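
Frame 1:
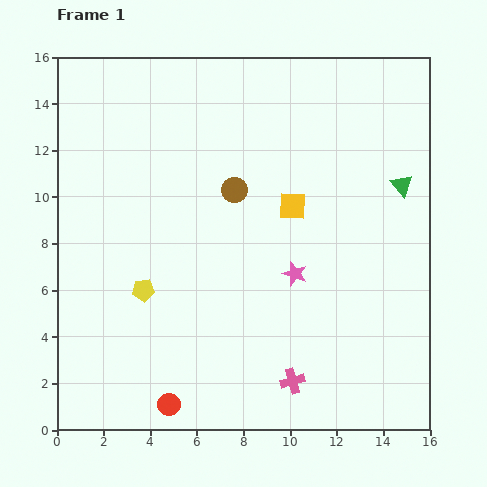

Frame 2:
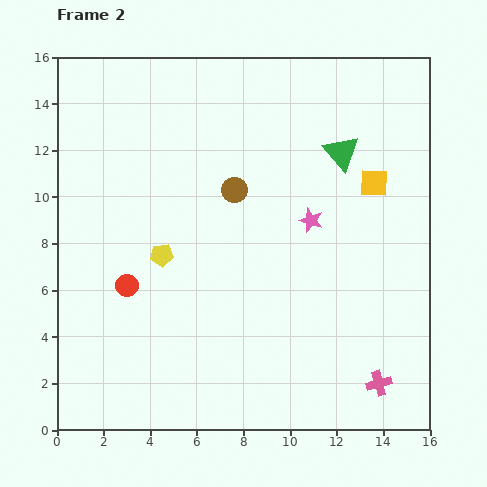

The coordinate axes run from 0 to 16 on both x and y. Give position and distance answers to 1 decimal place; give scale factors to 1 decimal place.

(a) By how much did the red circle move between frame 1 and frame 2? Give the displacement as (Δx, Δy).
(-1.8, 5.1)

The red circle was at (4.8, 1.1) in frame 1 and (3.0, 6.2) in frame 2.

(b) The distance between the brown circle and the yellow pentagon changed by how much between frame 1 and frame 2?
-1.6

Distance in frame 1: 5.8. Distance in frame 2: 4.2.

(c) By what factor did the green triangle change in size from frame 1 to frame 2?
1.6×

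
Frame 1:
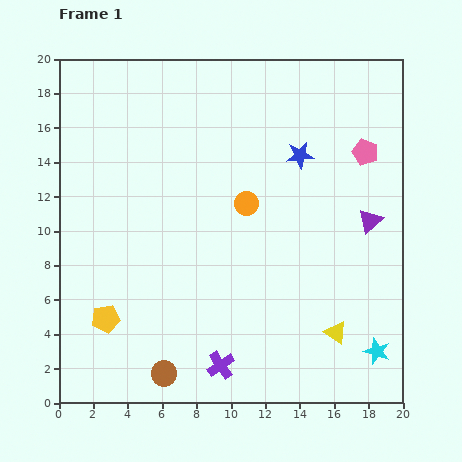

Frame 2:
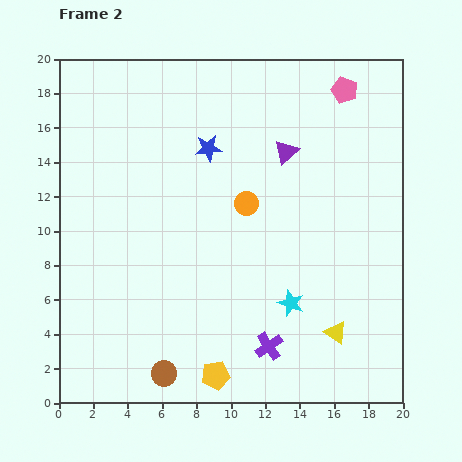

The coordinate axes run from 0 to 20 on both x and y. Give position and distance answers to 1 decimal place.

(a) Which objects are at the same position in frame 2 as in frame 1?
the yellow triangle, the orange circle, the brown circle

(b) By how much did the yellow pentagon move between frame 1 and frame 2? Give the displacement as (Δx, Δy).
(6.4, -3.3)

The yellow pentagon was at (2.7, 4.9) in frame 1 and (9.1, 1.6) in frame 2.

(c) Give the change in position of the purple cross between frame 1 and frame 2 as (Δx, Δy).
(2.8, 1.1)

The purple cross was at (9.4, 2.2) in frame 1 and (12.2, 3.3) in frame 2.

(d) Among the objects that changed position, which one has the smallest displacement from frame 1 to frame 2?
the purple cross

(moved 3.0)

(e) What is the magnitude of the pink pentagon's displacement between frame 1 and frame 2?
3.8

The pink pentagon moved from (17.8, 14.6) to (16.6, 18.2), a distance of √(1.2² + 3.6²) ≈ 3.8.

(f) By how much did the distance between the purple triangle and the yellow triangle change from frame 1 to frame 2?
+4.1

Distance in frame 1: 6.8. Distance in frame 2: 10.9.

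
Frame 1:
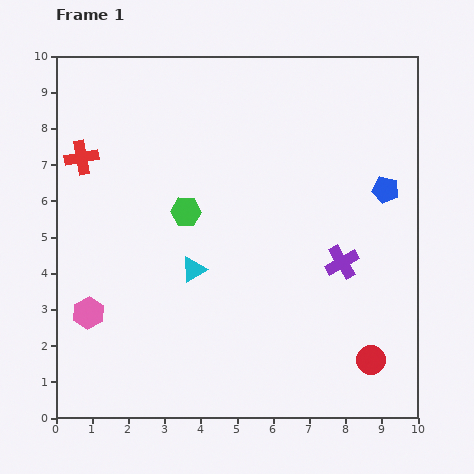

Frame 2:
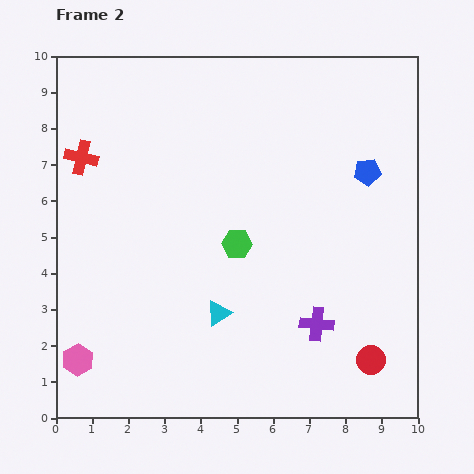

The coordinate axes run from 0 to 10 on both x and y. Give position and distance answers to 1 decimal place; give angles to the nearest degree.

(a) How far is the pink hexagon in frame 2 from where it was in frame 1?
1.3

The pink hexagon moved from (0.9, 2.9) to (0.6, 1.6), a distance of √(0.3² + 1.3²) ≈ 1.3.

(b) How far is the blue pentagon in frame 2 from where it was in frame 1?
0.7

The blue pentagon moved from (9.1, 6.3) to (8.6, 6.8), a distance of √(0.5² + 0.5²) ≈ 0.7.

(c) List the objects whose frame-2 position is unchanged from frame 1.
the red cross, the red circle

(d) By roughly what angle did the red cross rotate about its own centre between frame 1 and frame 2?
23° clockwise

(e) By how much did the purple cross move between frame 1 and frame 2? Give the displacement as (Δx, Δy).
(-0.7, -1.7)

The purple cross was at (7.9, 4.3) in frame 1 and (7.2, 2.6) in frame 2.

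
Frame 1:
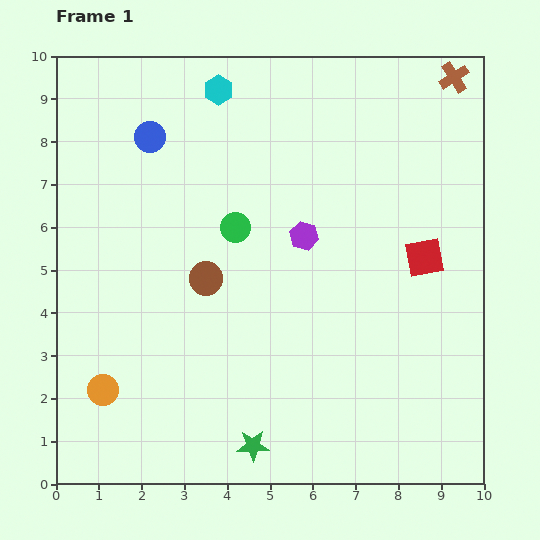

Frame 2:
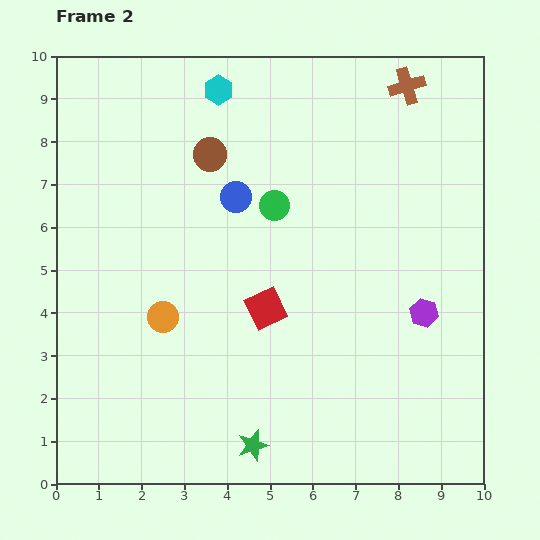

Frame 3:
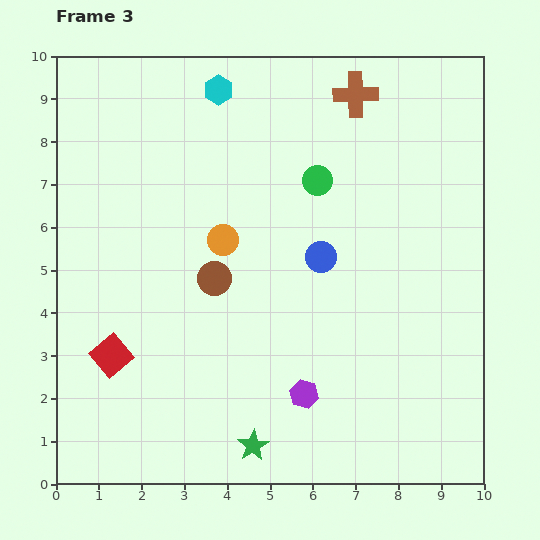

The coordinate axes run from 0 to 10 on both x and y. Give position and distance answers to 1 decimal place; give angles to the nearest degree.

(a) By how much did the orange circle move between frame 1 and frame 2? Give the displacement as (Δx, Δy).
(1.4, 1.7)

The orange circle was at (1.1, 2.2) in frame 1 and (2.5, 3.9) in frame 2.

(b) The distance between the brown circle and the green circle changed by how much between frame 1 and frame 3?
+1.9

Distance in frame 1: 1.4. Distance in frame 3: 3.3.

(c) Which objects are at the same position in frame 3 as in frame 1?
the green star, the cyan hexagon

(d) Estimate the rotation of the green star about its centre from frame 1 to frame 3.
30° counter-clockwise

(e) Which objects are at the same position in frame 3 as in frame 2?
the green star, the cyan hexagon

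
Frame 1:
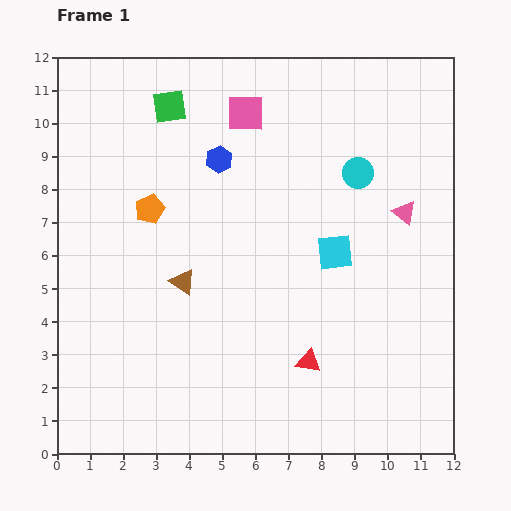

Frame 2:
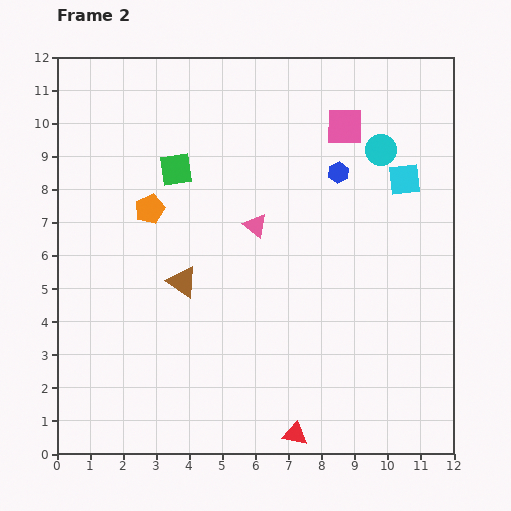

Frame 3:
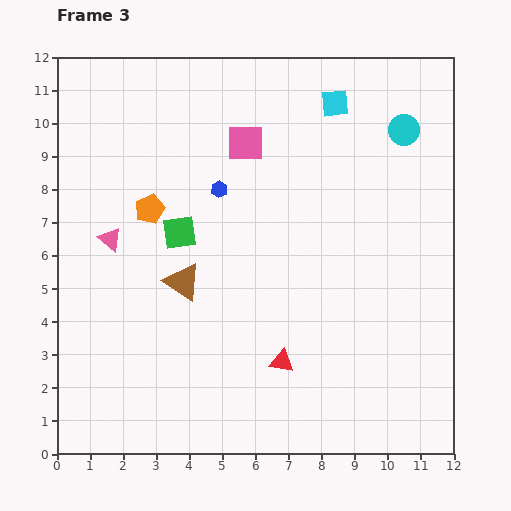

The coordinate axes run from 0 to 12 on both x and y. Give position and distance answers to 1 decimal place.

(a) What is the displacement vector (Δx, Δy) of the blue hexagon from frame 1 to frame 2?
(3.6, -0.4)

The blue hexagon was at (4.9, 8.9) in frame 1 and (8.5, 8.5) in frame 2.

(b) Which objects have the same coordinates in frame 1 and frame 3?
the brown triangle, the orange pentagon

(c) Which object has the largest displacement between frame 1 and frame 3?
the pink triangle

(moved 8.9; next 4.5)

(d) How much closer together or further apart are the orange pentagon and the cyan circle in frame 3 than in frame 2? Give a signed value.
+0.9

Distance in frame 2: 7.2. Distance in frame 3: 8.1.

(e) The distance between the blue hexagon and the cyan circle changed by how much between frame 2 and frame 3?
+4.4

Distance in frame 2: 1.5. Distance in frame 3: 5.9.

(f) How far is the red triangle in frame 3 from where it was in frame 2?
2.2

The red triangle moved from (7.2, 0.6) to (6.8, 2.8), a distance of √(0.4² + 2.2²) ≈ 2.2.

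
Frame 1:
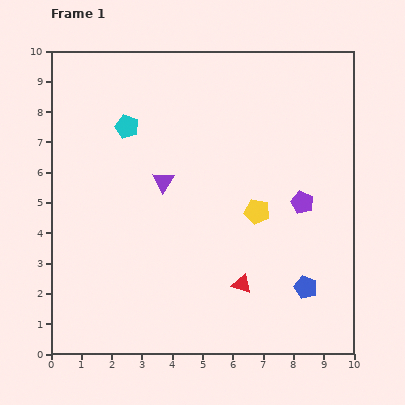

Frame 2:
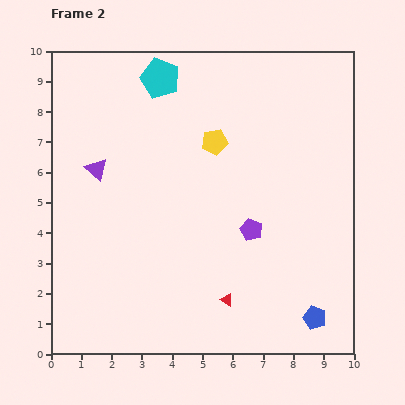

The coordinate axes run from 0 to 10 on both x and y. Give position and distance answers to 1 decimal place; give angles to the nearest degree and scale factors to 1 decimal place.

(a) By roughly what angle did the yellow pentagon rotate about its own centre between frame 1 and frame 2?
21° counter-clockwise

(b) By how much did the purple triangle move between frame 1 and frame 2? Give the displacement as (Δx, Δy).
(-2.2, 0.4)

The purple triangle was at (3.7, 5.7) in frame 1 and (1.5, 6.1) in frame 2.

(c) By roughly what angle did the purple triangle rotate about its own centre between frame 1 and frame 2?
21° counter-clockwise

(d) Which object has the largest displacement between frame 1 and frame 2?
the yellow pentagon

(moved 2.7; next 2.2)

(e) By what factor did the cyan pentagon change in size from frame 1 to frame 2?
1.7×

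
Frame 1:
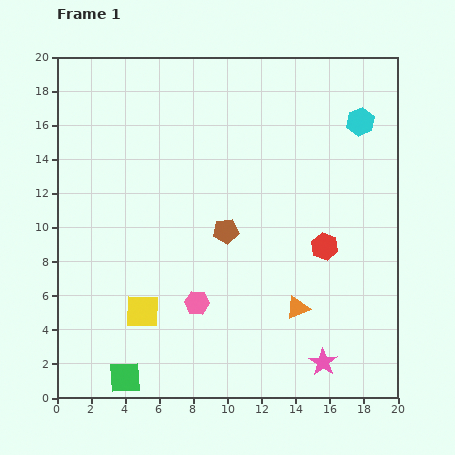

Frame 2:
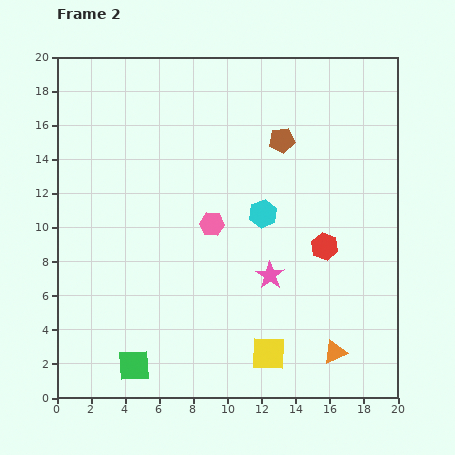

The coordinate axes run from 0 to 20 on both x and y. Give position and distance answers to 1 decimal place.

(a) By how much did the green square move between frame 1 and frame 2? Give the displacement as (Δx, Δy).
(0.5, 0.7)

The green square was at (4.0, 1.2) in frame 1 and (4.5, 1.9) in frame 2.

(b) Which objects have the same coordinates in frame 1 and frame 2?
the red hexagon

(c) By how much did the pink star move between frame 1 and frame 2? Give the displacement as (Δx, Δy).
(-3.1, 5.1)

The pink star was at (15.6, 2.1) in frame 1 and (12.5, 7.2) in frame 2.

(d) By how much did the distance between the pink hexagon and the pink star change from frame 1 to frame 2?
-3.7

Distance in frame 1: 8.2. Distance in frame 2: 4.5.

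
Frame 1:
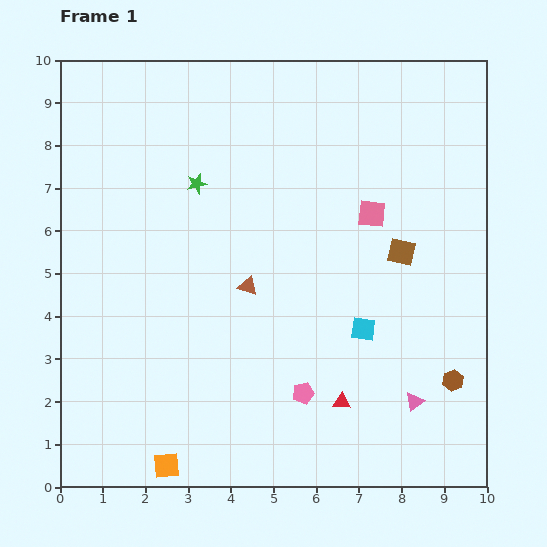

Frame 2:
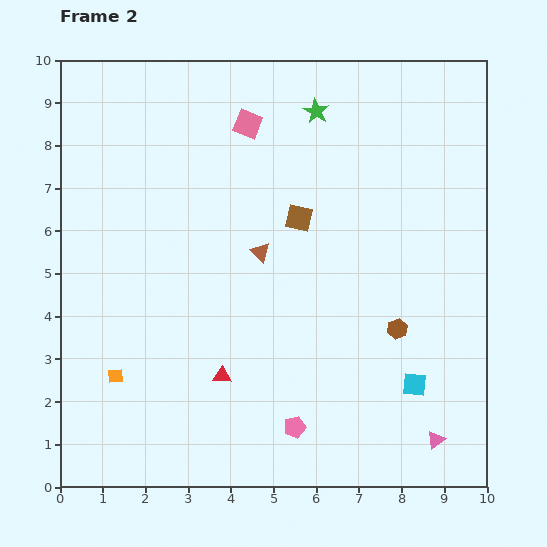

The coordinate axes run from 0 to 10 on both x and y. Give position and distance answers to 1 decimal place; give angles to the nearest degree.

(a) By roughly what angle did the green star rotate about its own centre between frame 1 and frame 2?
27° counter-clockwise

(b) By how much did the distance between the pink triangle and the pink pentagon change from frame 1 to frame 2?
+0.7

Distance in frame 1: 2.6. Distance in frame 2: 3.3.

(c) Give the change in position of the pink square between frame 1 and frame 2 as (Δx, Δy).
(-2.9, 2.1)

The pink square was at (7.3, 6.4) in frame 1 and (4.4, 8.5) in frame 2.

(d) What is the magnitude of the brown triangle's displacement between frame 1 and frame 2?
0.9

The brown triangle moved from (4.4, 4.7) to (4.7, 5.5), a distance of √(0.3² + 0.8²) ≈ 0.9.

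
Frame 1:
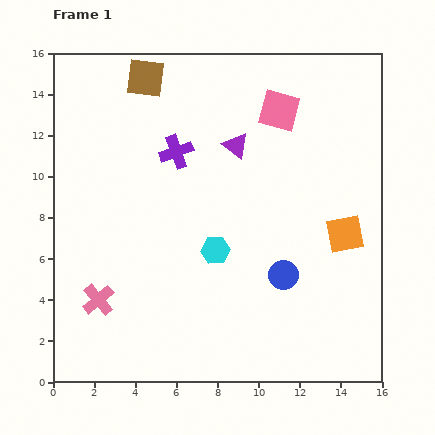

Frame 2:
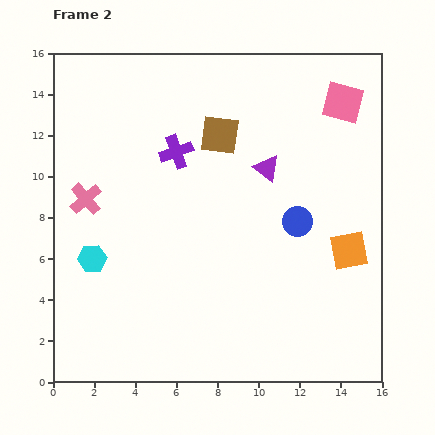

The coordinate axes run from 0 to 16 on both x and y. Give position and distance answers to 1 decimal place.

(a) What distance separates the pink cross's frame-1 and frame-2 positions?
4.9

The pink cross moved from (2.2, 4.0) to (1.6, 8.9), a distance of √(0.6² + 4.9²) ≈ 4.9.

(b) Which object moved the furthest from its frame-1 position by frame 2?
the cyan hexagon

(moved 6.0; next 4.9)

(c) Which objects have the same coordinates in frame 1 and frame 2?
the purple cross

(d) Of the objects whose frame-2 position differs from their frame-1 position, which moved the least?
the orange square

(moved 0.8)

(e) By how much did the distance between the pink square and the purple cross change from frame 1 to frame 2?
+3.0

Distance in frame 1: 5.4. Distance in frame 2: 8.4.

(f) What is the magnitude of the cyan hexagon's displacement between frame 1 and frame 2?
6.0

The cyan hexagon moved from (7.9, 6.4) to (1.9, 6.0), a distance of √(6.0² + 0.4²) ≈ 6.0.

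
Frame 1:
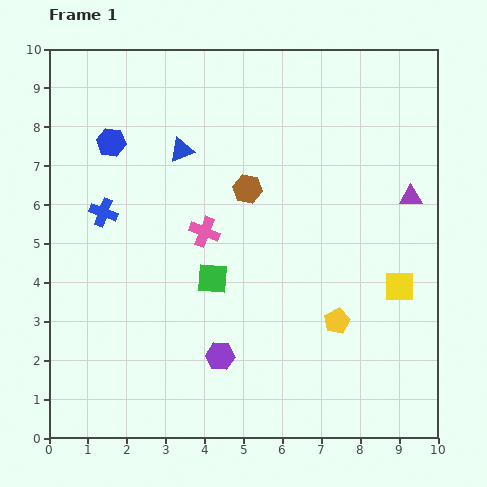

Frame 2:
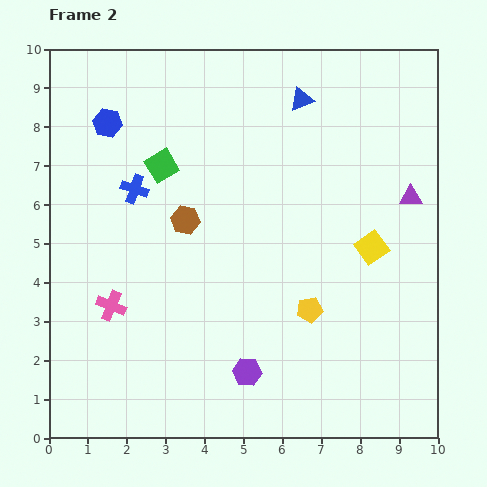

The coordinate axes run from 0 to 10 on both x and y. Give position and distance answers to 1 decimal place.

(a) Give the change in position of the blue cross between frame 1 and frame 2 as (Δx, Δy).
(0.8, 0.6)

The blue cross was at (1.4, 5.8) in frame 1 and (2.2, 6.4) in frame 2.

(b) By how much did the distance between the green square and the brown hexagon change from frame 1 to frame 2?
-1.0

Distance in frame 1: 2.5. Distance in frame 2: 1.5.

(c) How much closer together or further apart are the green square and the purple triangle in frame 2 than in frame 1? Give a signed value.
+0.9

Distance in frame 1: 5.5. Distance in frame 2: 6.4.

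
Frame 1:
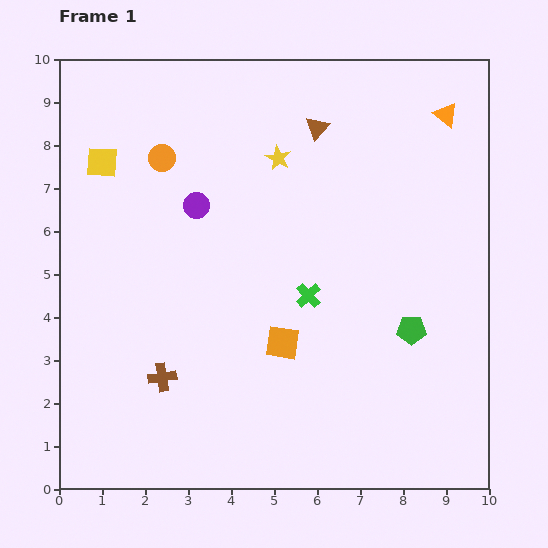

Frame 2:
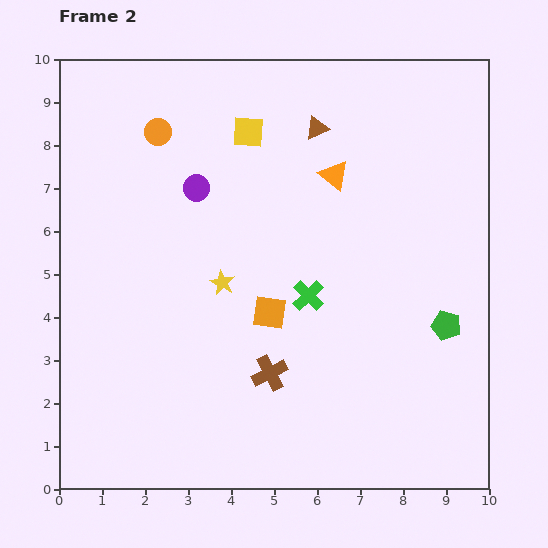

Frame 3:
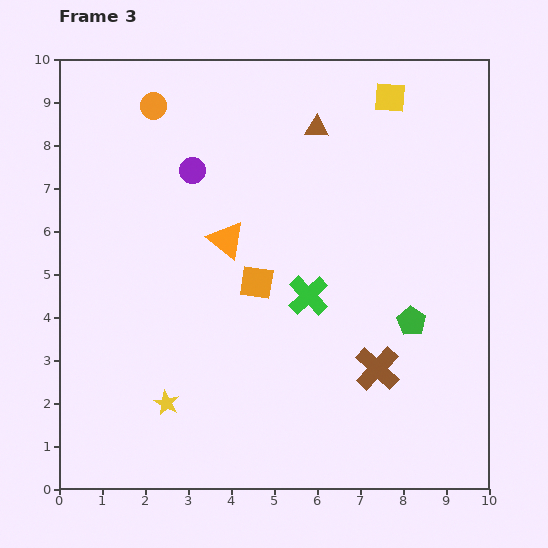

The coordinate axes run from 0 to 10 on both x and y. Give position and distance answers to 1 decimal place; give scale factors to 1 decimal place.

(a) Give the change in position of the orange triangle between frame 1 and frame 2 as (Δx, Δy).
(-2.6, -1.4)

The orange triangle was at (9.0, 8.7) in frame 1 and (6.4, 7.3) in frame 2.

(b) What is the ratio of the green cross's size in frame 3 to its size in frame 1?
1.6×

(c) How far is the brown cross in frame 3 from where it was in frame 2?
2.5

The brown cross moved from (4.9, 2.7) to (7.4, 2.8), a distance of √(2.5² + 0.1²) ≈ 2.5.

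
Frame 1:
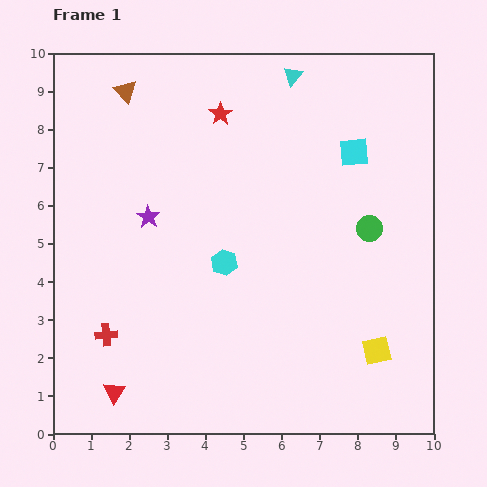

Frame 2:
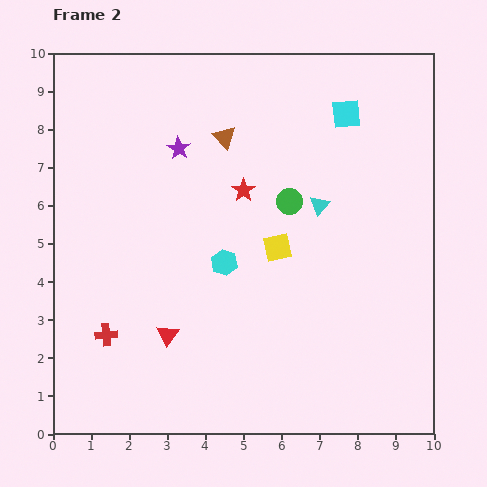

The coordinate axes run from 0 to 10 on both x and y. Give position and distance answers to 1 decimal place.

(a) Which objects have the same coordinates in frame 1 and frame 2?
the cyan hexagon, the red cross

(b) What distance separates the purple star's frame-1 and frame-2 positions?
2.0

The purple star moved from (2.5, 5.7) to (3.3, 7.5), a distance of √(0.8² + 1.8²) ≈ 2.0.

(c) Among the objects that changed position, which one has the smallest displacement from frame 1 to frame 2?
the cyan square

(moved 1.0)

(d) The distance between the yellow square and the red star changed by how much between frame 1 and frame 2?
-5.7

Distance in frame 1: 7.4. Distance in frame 2: 1.7.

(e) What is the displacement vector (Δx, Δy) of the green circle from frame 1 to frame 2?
(-2.1, 0.7)

The green circle was at (8.3, 5.4) in frame 1 and (6.2, 6.1) in frame 2.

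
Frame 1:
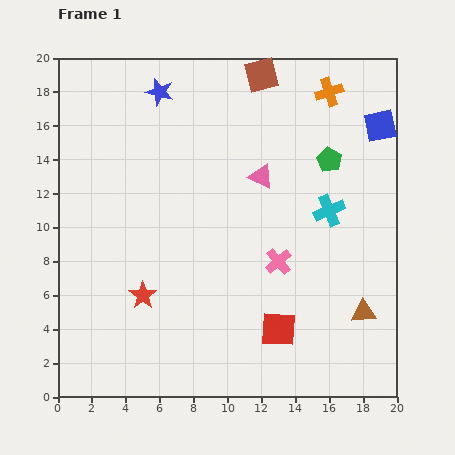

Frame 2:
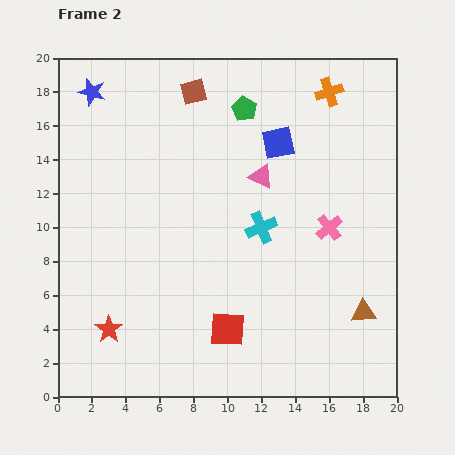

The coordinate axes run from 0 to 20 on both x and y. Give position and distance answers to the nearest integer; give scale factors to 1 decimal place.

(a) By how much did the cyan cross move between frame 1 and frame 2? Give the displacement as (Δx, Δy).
(-4, -1)

The cyan cross was at (16, 11) in frame 1 and (12, 10) in frame 2.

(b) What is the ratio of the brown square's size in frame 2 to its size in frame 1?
0.7×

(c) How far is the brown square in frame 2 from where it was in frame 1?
4

The brown square moved from (12, 19) to (8, 18), a distance of √(4² + 1²) ≈ 4.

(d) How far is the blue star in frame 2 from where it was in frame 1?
4

The blue star moved from (6, 18) to (2, 18), a distance of √(4² + 0²) ≈ 4.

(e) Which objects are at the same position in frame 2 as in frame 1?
the pink triangle, the orange cross, the brown triangle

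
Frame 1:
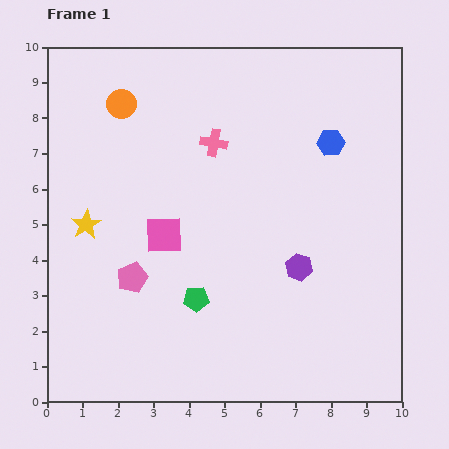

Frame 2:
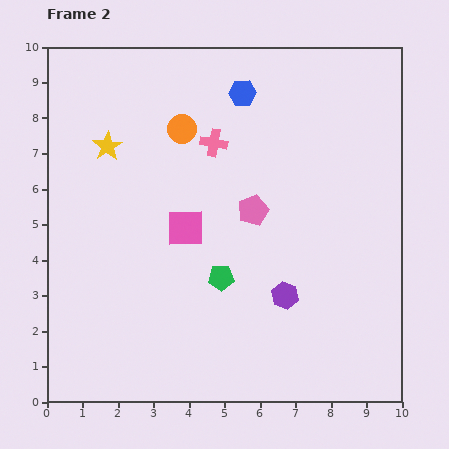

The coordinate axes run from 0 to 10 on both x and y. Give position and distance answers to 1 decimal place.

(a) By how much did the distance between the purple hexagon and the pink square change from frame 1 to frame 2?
-0.5

Distance in frame 1: 3.9. Distance in frame 2: 3.4.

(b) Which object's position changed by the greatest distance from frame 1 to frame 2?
the pink pentagon

(moved 3.9; next 2.9)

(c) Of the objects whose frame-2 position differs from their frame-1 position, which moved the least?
the pink square

(moved 0.6)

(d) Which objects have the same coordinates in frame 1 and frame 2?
the pink cross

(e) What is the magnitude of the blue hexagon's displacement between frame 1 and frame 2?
2.9

The blue hexagon moved from (8.0, 7.3) to (5.5, 8.7), a distance of √(2.5² + 1.4²) ≈ 2.9.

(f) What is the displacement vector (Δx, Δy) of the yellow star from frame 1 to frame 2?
(0.6, 2.2)

The yellow star was at (1.1, 5.0) in frame 1 and (1.7, 7.2) in frame 2.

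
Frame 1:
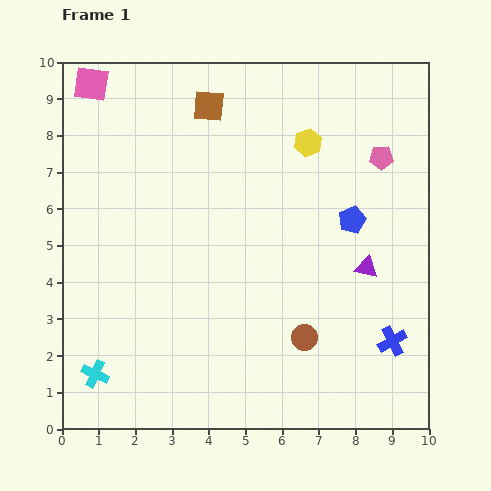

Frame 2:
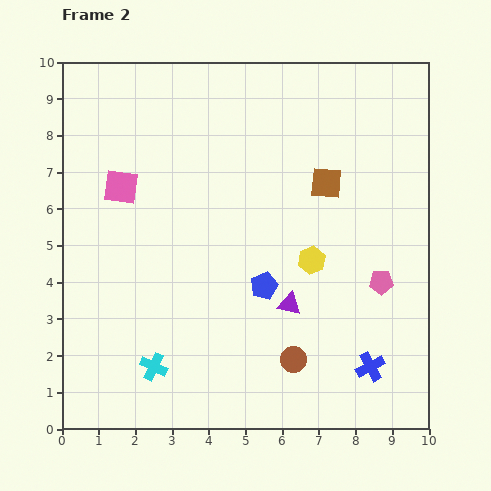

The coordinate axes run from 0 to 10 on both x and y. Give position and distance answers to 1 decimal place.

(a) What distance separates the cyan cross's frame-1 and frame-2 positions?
1.6

The cyan cross moved from (0.9, 1.5) to (2.5, 1.7), a distance of √(1.6² + 0.2²) ≈ 1.6.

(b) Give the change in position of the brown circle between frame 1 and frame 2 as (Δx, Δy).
(-0.3, -0.6)

The brown circle was at (6.6, 2.5) in frame 1 and (6.3, 1.9) in frame 2.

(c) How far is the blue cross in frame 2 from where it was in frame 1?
0.9

The blue cross moved from (9.0, 2.4) to (8.4, 1.7), a distance of √(0.6² + 0.7²) ≈ 0.9.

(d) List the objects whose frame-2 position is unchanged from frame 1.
none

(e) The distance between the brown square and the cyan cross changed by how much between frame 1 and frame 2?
-1.0

Distance in frame 1: 7.9. Distance in frame 2: 6.9.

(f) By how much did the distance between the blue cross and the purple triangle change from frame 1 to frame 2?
+0.7

Distance in frame 1: 2.1. Distance in frame 2: 2.8.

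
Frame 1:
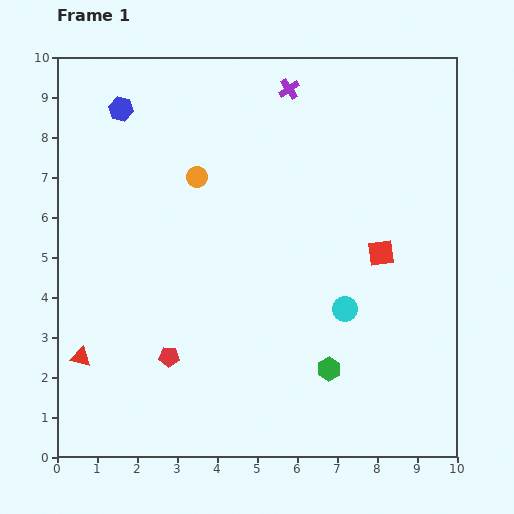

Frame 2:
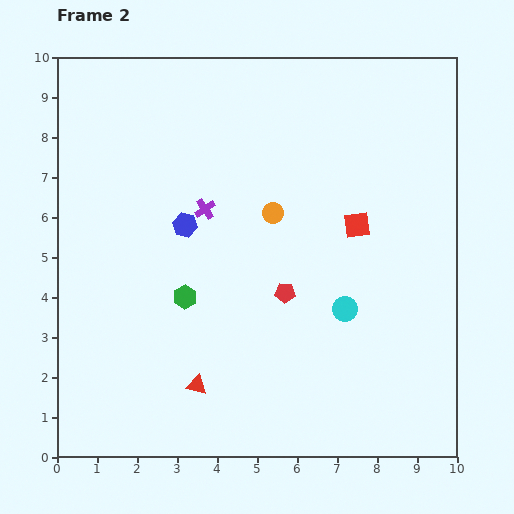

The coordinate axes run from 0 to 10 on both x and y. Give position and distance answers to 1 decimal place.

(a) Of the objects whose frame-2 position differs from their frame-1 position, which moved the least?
the red square

(moved 0.9)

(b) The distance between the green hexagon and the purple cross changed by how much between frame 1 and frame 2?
-4.8

Distance in frame 1: 7.1. Distance in frame 2: 2.3.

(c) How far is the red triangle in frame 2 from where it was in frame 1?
3.0

The red triangle moved from (0.6, 2.5) to (3.5, 1.8), a distance of √(2.9² + 0.7²) ≈ 3.0.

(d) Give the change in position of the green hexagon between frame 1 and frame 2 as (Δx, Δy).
(-3.6, 1.8)

The green hexagon was at (6.8, 2.2) in frame 1 and (3.2, 4.0) in frame 2.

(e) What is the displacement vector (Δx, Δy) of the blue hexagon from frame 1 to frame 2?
(1.6, -2.9)

The blue hexagon was at (1.6, 8.7) in frame 1 and (3.2, 5.8) in frame 2.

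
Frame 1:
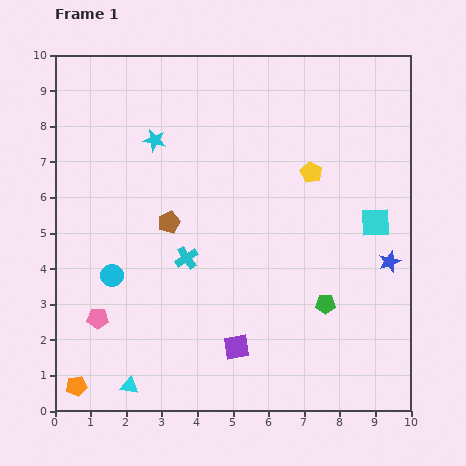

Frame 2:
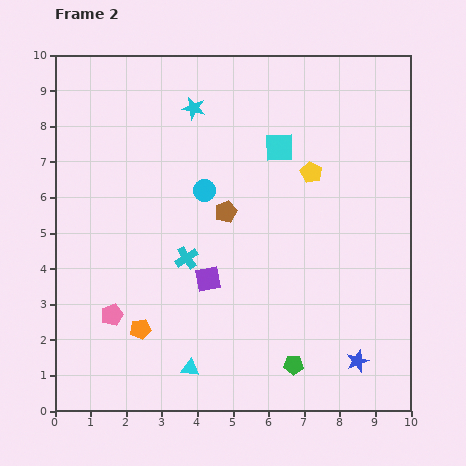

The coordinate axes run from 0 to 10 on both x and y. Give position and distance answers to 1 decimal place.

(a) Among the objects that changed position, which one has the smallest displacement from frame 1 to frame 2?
the pink pentagon

(moved 0.4)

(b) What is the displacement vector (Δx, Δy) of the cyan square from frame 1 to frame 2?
(-2.7, 2.1)

The cyan square was at (9.0, 5.3) in frame 1 and (6.3, 7.4) in frame 2.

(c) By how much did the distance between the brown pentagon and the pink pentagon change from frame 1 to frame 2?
+0.9

Distance in frame 1: 3.4. Distance in frame 2: 4.3.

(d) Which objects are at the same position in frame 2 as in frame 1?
the cyan cross, the yellow pentagon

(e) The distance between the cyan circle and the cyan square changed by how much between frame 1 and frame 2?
-5.2

Distance in frame 1: 7.6. Distance in frame 2: 2.4.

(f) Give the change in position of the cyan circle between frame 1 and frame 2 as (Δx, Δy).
(2.6, 2.4)

The cyan circle was at (1.6, 3.8) in frame 1 and (4.2, 6.2) in frame 2.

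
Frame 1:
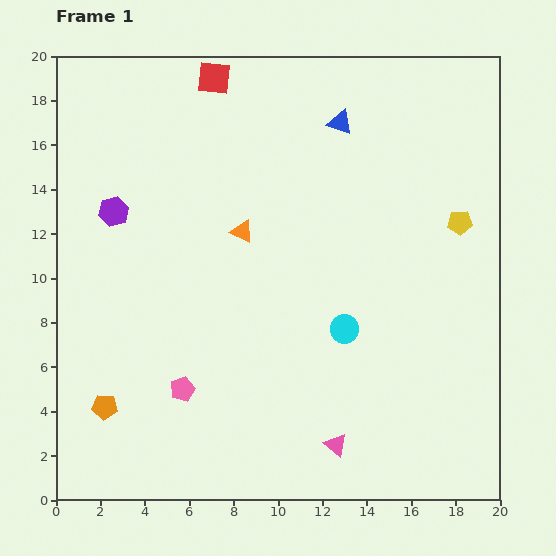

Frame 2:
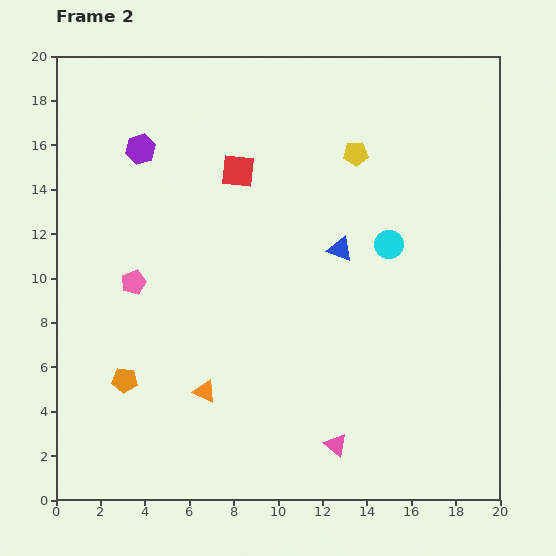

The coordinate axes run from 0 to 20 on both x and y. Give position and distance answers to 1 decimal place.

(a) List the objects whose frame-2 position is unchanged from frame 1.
the pink triangle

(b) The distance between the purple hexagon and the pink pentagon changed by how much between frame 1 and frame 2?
-2.6

Distance in frame 1: 8.6. Distance in frame 2: 6.0.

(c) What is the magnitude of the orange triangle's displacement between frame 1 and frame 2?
7.4

The orange triangle moved from (8.4, 12.1) to (6.7, 4.9), a distance of √(1.7² + 7.2²) ≈ 7.4.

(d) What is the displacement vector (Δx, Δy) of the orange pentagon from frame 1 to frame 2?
(0.9, 1.2)

The orange pentagon was at (2.2, 4.2) in frame 1 and (3.1, 5.4) in frame 2.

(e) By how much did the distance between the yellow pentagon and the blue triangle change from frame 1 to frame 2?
-2.6

Distance in frame 1: 7.0. Distance in frame 2: 4.4.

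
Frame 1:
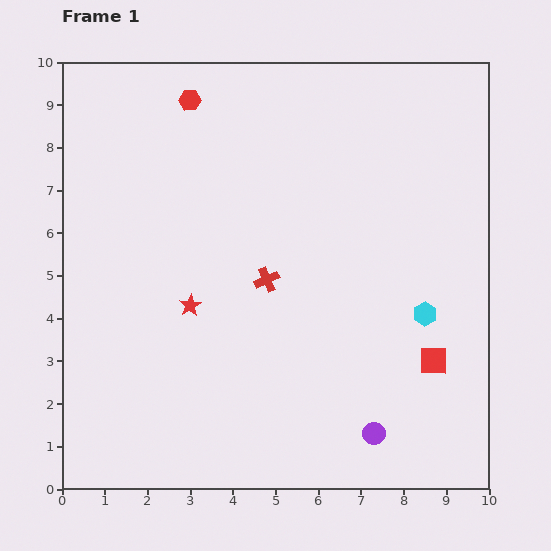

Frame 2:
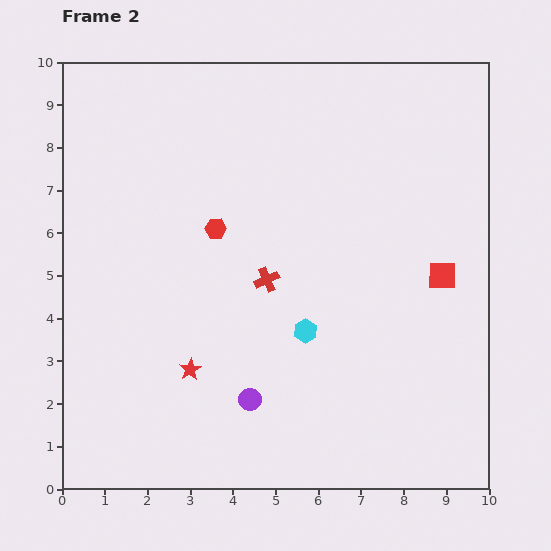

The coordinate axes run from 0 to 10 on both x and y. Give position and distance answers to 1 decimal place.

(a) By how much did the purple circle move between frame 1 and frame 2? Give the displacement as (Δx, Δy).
(-2.9, 0.8)

The purple circle was at (7.3, 1.3) in frame 1 and (4.4, 2.1) in frame 2.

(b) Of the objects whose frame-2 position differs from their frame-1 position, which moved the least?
the red star

(moved 1.5)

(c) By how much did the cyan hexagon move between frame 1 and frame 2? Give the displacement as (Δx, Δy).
(-2.8, -0.4)

The cyan hexagon was at (8.5, 4.1) in frame 1 and (5.7, 3.7) in frame 2.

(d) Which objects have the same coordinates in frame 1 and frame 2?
the red cross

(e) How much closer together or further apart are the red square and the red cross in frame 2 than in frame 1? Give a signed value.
-0.2

Distance in frame 1: 4.3. Distance in frame 2: 4.1.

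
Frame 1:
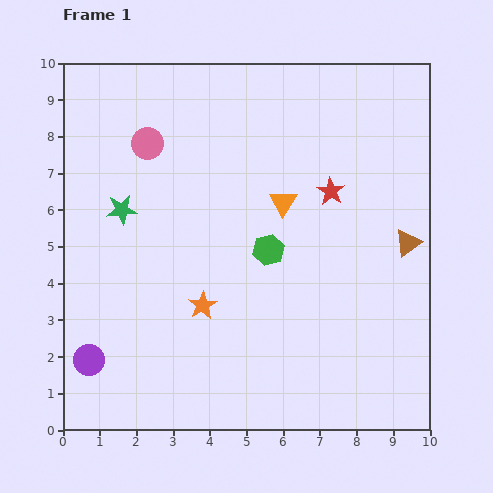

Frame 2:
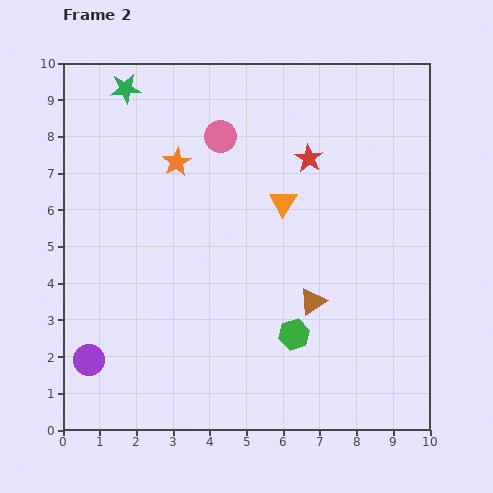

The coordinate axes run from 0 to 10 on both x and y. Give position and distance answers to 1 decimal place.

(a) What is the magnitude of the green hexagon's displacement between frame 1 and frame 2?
2.4

The green hexagon moved from (5.6, 4.9) to (6.3, 2.6), a distance of √(0.7² + 2.3²) ≈ 2.4.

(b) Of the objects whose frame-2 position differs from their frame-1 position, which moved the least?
the red star

(moved 1.1)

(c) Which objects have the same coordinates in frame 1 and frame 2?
the purple circle, the orange triangle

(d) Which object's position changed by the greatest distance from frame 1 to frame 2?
the orange star

(moved 4.0; next 3.3)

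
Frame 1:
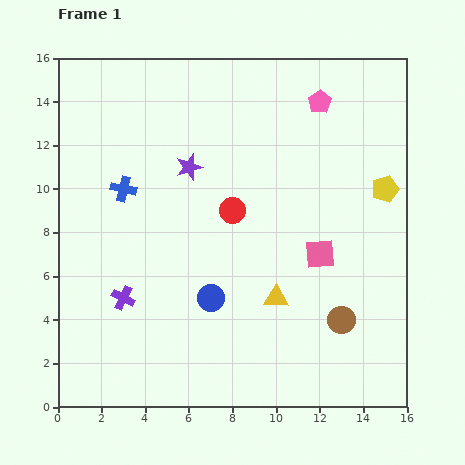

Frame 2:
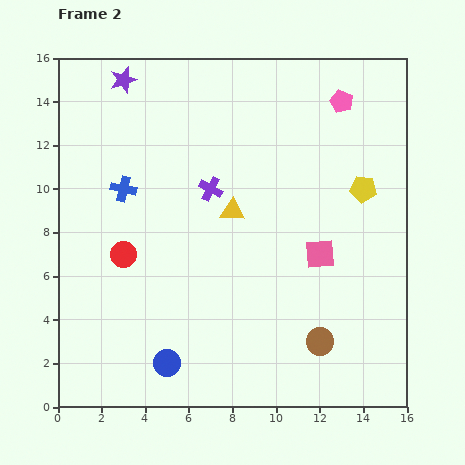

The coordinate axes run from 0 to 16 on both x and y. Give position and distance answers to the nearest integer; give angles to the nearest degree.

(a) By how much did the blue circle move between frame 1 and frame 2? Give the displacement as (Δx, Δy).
(-2, -3)

The blue circle was at (7, 5) in frame 1 and (5, 2) in frame 2.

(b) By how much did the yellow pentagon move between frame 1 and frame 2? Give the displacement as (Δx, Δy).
(-1, 0)

The yellow pentagon was at (15, 10) in frame 1 and (14, 10) in frame 2.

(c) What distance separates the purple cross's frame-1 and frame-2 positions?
6

The purple cross moved from (3, 5) to (7, 10), a distance of √(4² + 5²) ≈ 6.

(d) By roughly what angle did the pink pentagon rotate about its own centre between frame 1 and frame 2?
16° counter-clockwise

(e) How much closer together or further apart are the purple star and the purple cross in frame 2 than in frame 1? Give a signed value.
-1

Distance in frame 1: 7. Distance in frame 2: 6.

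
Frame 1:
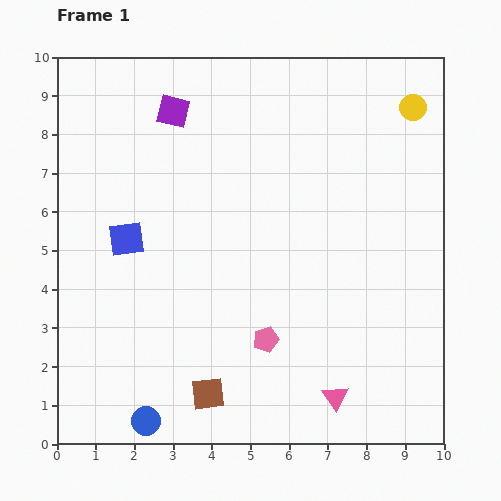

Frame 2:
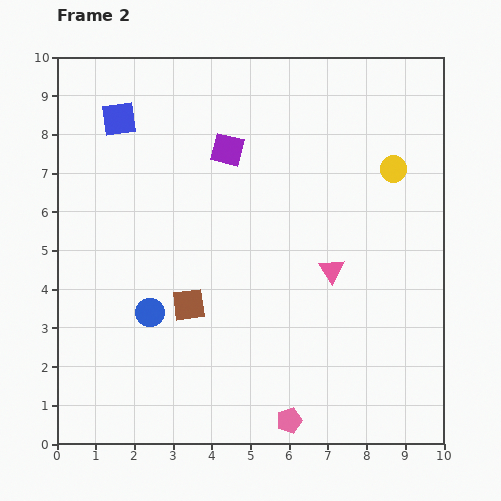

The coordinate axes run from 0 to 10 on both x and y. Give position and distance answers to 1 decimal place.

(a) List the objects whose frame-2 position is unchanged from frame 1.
none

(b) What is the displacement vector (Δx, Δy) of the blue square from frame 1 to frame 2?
(-0.2, 3.1)

The blue square was at (1.8, 5.3) in frame 1 and (1.6, 8.4) in frame 2.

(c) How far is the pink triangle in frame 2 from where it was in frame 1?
3.3

The pink triangle moved from (7.2, 1.2) to (7.1, 4.5), a distance of √(0.1² + 3.3²) ≈ 3.3.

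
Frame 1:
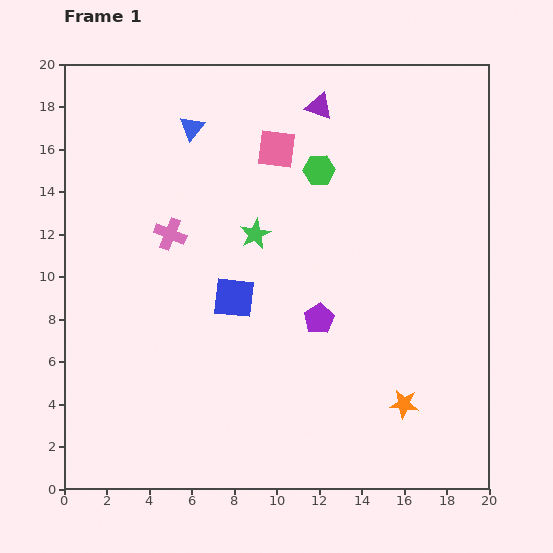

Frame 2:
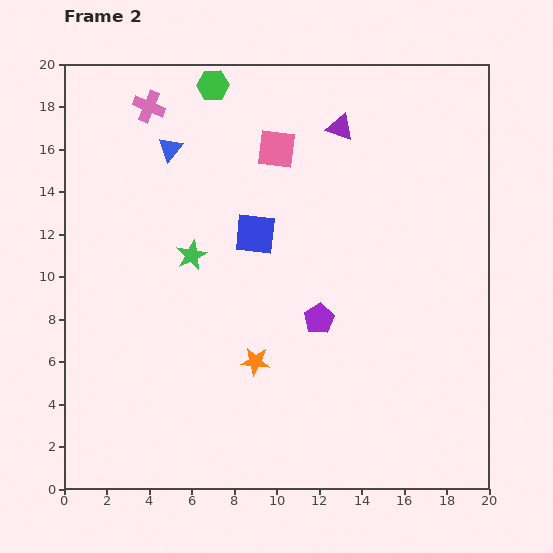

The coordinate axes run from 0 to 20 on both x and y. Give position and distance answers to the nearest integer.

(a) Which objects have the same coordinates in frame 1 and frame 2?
the purple pentagon, the pink square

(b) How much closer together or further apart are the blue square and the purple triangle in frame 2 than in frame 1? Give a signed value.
-4

Distance in frame 1: 10. Distance in frame 2: 6.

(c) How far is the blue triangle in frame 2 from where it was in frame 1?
1

The blue triangle moved from (6, 17) to (5, 16), a distance of √(1² + 1²) ≈ 1.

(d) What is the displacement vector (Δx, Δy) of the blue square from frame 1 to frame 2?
(1, 3)

The blue square was at (8, 9) in frame 1 and (9, 12) in frame 2.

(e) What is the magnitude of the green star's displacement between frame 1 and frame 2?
3

The green star moved from (9, 12) to (6, 11), a distance of √(3² + 1²) ≈ 3.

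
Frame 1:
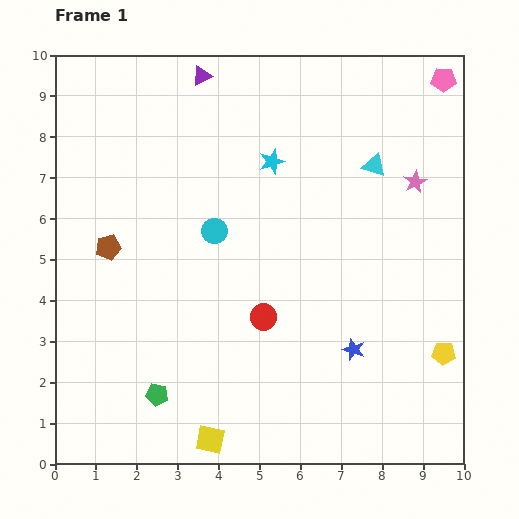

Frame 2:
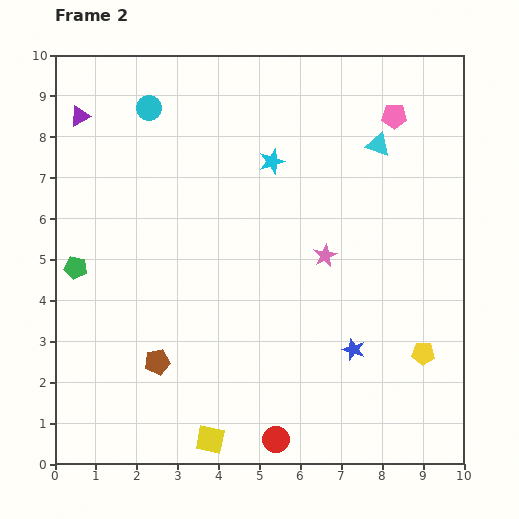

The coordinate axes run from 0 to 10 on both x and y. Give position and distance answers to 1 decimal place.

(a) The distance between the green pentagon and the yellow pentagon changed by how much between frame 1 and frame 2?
+1.7

Distance in frame 1: 7.1. Distance in frame 2: 8.8.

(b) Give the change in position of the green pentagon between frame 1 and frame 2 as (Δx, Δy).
(-2.0, 3.1)

The green pentagon was at (2.5, 1.7) in frame 1 and (0.5, 4.8) in frame 2.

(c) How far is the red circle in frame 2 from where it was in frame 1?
3.0

The red circle moved from (5.1, 3.6) to (5.4, 0.6), a distance of √(0.3² + 3.0²) ≈ 3.0.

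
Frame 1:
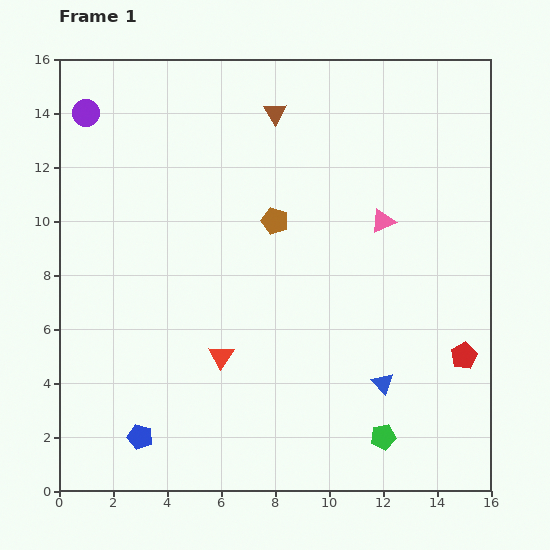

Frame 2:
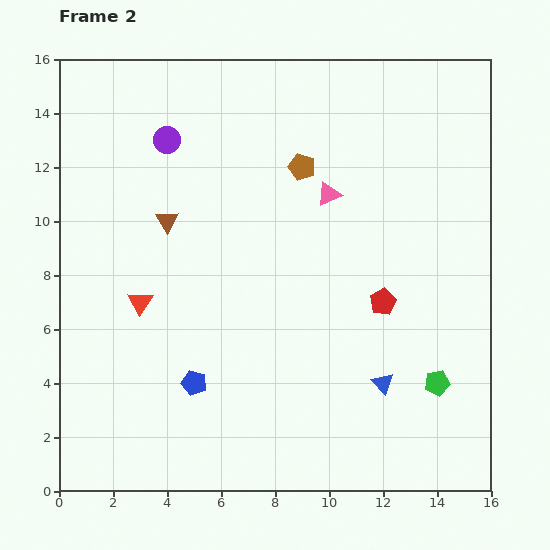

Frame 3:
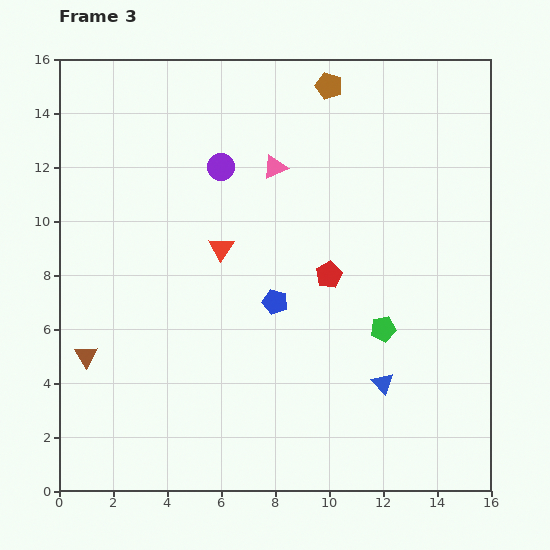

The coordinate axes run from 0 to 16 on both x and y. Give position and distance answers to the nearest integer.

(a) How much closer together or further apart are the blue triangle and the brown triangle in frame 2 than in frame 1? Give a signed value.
-1

Distance in frame 1: 11. Distance in frame 2: 10.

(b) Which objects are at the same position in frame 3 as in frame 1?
the blue triangle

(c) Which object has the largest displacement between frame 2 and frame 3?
the brown triangle

(moved 6; next 4)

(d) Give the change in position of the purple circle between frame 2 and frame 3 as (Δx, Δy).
(2, -1)

The purple circle was at (4, 13) in frame 2 and (6, 12) in frame 3.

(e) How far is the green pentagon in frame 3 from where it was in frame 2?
3

The green pentagon moved from (14, 4) to (12, 6), a distance of √(2² + 2²) ≈ 3.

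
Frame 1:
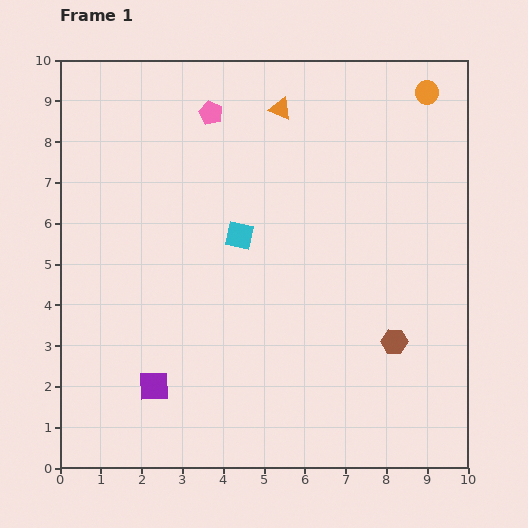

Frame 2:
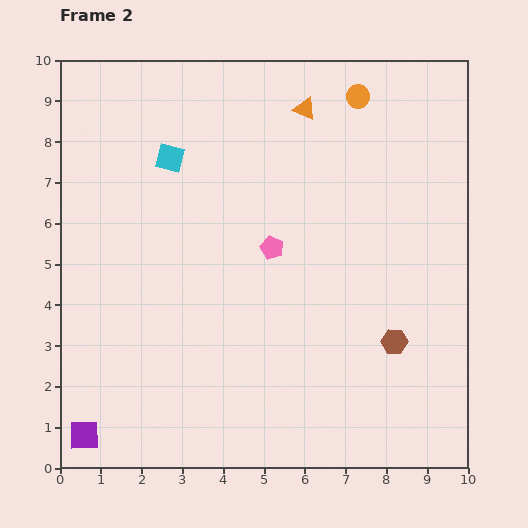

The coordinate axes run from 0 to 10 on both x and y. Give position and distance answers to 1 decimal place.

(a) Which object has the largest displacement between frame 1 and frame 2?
the pink pentagon

(moved 3.6; next 2.5)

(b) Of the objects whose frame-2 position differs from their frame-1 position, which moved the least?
the orange triangle

(moved 0.6)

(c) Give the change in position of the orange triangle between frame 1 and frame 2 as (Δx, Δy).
(0.6, 0.0)

The orange triangle was at (5.4, 8.8) in frame 1 and (6.0, 8.8) in frame 2.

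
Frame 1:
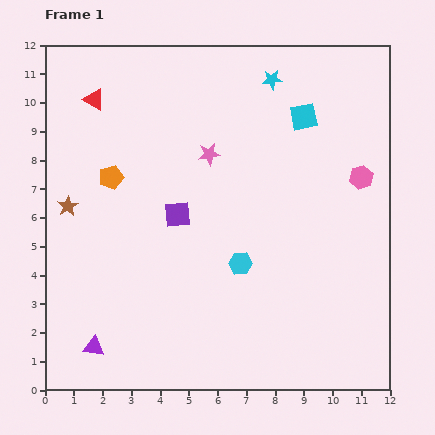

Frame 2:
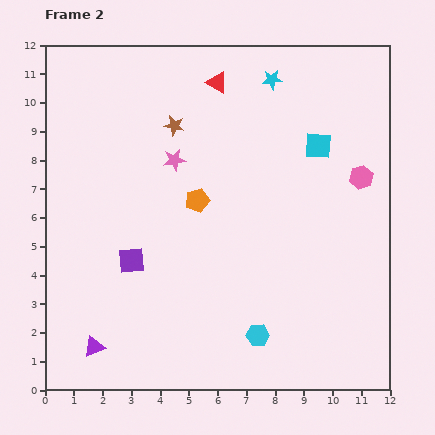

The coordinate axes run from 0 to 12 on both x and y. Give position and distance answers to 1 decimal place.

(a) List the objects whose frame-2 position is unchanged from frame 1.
the pink hexagon, the purple triangle, the cyan star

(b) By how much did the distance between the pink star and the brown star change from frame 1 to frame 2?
-4.0

Distance in frame 1: 5.2. Distance in frame 2: 1.2.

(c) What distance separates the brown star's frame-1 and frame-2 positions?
4.6

The brown star moved from (0.8, 6.4) to (4.5, 9.2), a distance of √(3.7² + 2.8²) ≈ 4.6.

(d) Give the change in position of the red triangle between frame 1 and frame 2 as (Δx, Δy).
(4.3, 0.6)

The red triangle was at (1.7, 10.1) in frame 1 and (6.0, 10.7) in frame 2.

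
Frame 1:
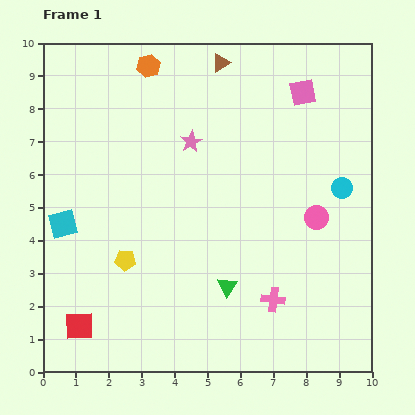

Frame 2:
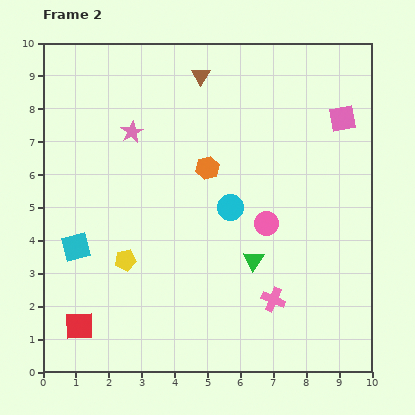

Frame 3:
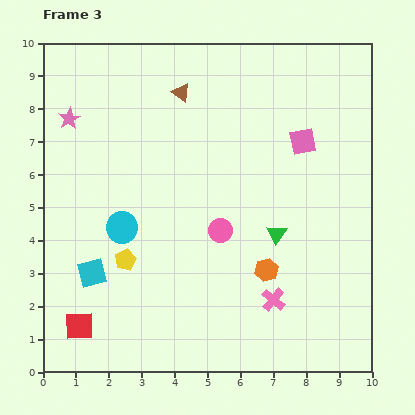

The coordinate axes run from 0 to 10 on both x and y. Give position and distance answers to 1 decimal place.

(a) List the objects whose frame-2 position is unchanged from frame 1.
the yellow pentagon, the red square, the pink cross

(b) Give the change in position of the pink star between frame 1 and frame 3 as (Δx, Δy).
(-3.7, 0.7)

The pink star was at (4.5, 7.0) in frame 1 and (0.8, 7.7) in frame 3.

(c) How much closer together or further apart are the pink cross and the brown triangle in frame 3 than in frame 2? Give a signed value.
-0.2

Distance in frame 2: 7.1. Distance in frame 3: 6.9.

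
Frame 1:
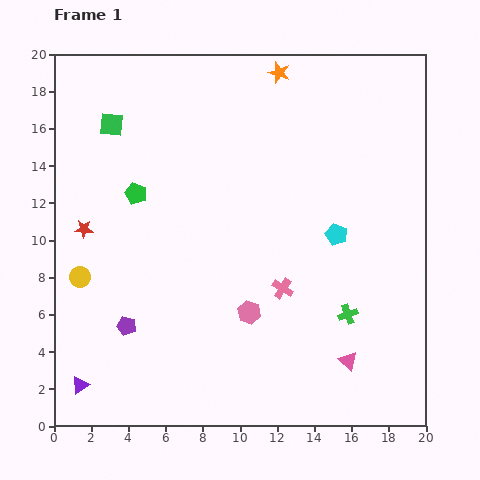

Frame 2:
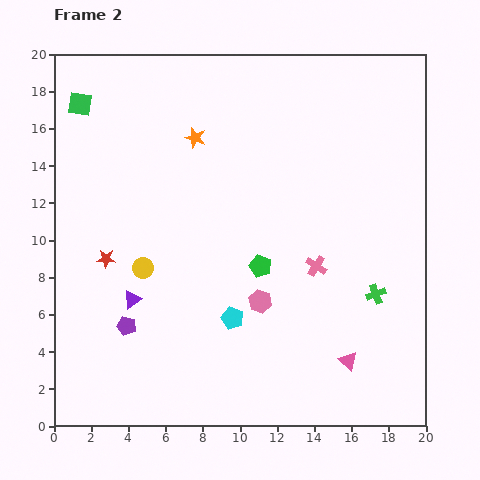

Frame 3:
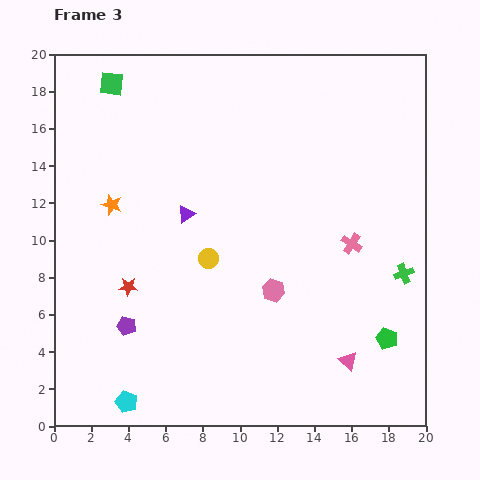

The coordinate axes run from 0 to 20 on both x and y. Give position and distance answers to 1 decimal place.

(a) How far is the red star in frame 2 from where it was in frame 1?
2.0

The red star moved from (1.6, 10.6) to (2.8, 9.0), a distance of √(1.2² + 1.6²) ≈ 2.0.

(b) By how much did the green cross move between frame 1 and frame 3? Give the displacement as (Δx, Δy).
(3.0, 2.2)

The green cross was at (15.8, 6.0) in frame 1 and (18.8, 8.2) in frame 3.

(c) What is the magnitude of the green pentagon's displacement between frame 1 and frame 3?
15.6

The green pentagon moved from (4.4, 12.5) to (17.9, 4.7), a distance of √(13.5² + 7.8²) ≈ 15.6.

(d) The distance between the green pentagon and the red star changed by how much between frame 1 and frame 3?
+10.8

Distance in frame 1: 3.4. Distance in frame 3: 14.2.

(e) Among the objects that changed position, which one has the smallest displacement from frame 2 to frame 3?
the pink hexagon

(moved 0.9)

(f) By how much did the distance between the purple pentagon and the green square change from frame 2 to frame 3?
+0.8

Distance in frame 2: 12.2. Distance in frame 3: 13.0.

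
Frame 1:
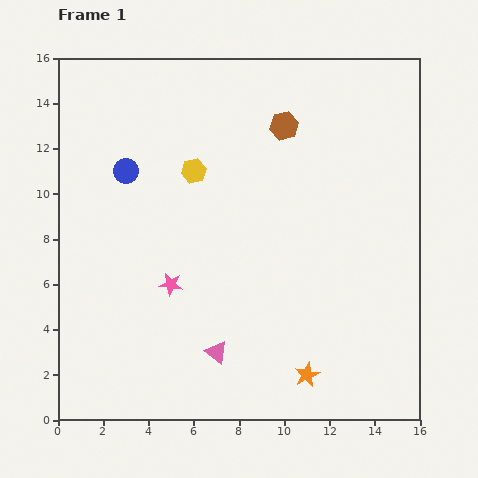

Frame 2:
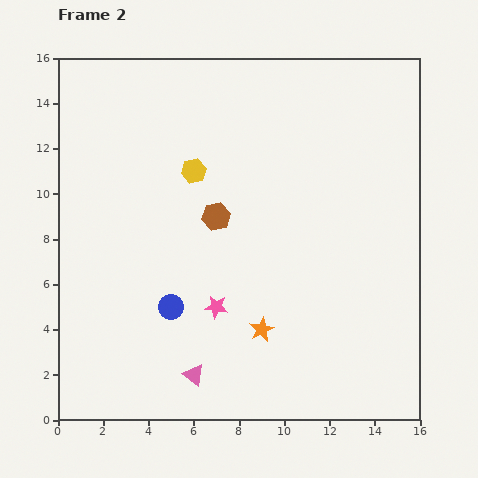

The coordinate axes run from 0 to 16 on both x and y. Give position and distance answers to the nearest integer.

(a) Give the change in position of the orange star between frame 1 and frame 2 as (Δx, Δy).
(-2, 2)

The orange star was at (11, 2) in frame 1 and (9, 4) in frame 2.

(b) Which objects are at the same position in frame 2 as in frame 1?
the yellow hexagon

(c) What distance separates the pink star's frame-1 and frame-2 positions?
2

The pink star moved from (5, 6) to (7, 5), a distance of √(2² + 1²) ≈ 2.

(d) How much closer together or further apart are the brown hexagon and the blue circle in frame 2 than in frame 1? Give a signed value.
-3

Distance in frame 1: 7. Distance in frame 2: 4.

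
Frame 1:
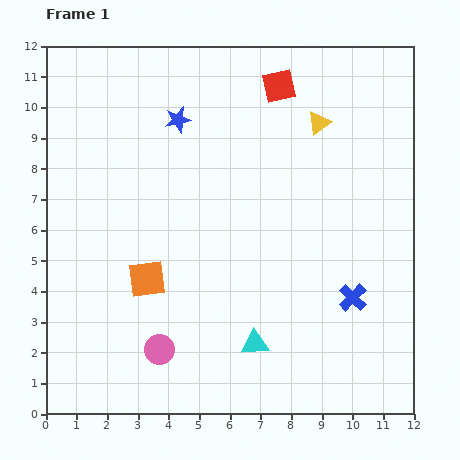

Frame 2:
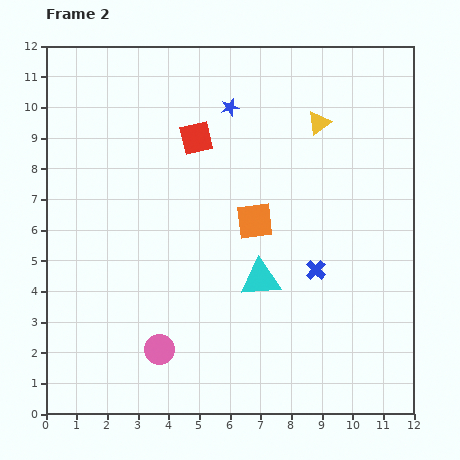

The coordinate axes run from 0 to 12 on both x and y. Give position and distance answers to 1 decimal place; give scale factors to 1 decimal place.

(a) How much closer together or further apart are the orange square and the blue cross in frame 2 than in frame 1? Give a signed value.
-4.1

Distance in frame 1: 6.7. Distance in frame 2: 2.6.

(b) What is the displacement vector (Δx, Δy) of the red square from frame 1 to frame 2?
(-2.7, -1.7)

The red square was at (7.6, 10.7) in frame 1 and (4.9, 9.0) in frame 2.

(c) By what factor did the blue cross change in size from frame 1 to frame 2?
0.7×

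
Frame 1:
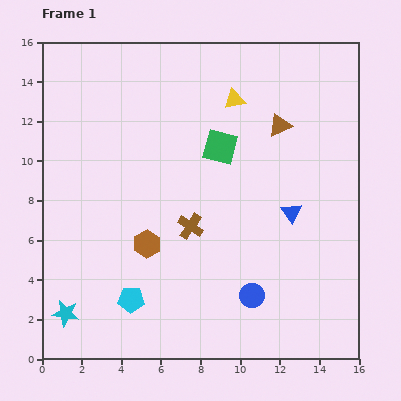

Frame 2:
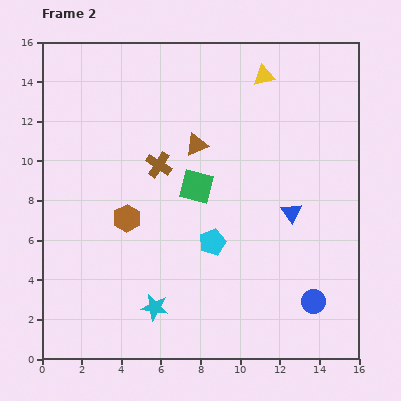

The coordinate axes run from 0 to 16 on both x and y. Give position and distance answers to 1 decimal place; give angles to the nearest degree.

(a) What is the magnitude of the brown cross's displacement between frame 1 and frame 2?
3.5

The brown cross moved from (7.5, 6.7) to (5.9, 9.8), a distance of √(1.6² + 3.1²) ≈ 3.5.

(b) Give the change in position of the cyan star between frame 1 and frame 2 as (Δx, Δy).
(4.5, 0.3)

The cyan star was at (1.2, 2.3) in frame 1 and (5.7, 2.6) in frame 2.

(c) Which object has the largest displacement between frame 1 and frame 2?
the cyan pentagon

(moved 5.0; next 4.5)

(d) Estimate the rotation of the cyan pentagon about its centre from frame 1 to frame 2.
22° counter-clockwise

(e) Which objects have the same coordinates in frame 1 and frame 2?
the blue triangle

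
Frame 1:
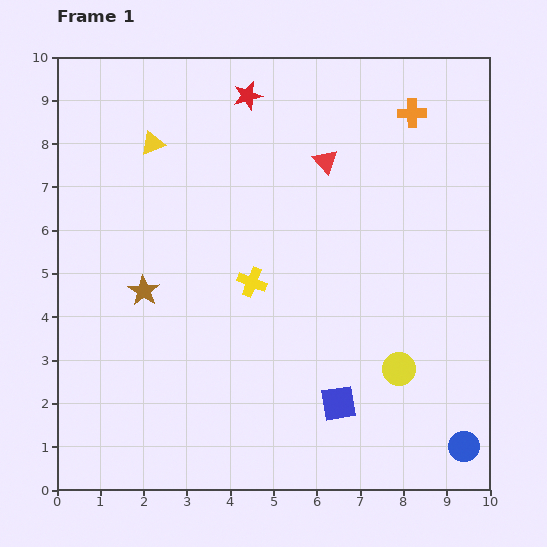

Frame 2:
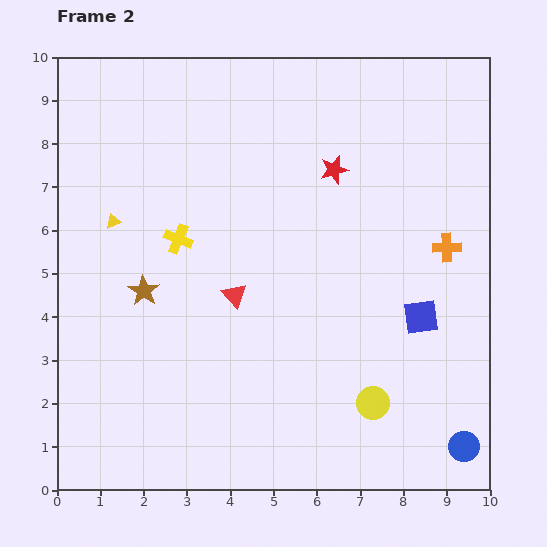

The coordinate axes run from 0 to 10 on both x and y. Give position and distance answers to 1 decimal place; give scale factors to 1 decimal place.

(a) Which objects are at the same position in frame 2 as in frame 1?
the blue circle, the brown star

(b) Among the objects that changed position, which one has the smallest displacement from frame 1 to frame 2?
the yellow circle

(moved 1.0)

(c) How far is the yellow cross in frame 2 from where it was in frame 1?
2.0

The yellow cross moved from (4.5, 4.8) to (2.8, 5.8), a distance of √(1.7² + 1.0²) ≈ 2.0.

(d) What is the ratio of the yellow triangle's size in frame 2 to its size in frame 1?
0.6×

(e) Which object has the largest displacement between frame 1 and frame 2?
the red triangle

(moved 3.7; next 3.2)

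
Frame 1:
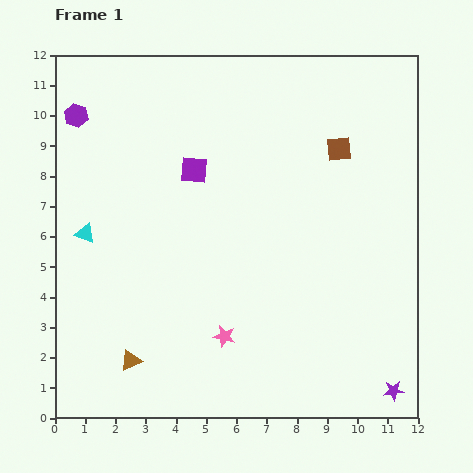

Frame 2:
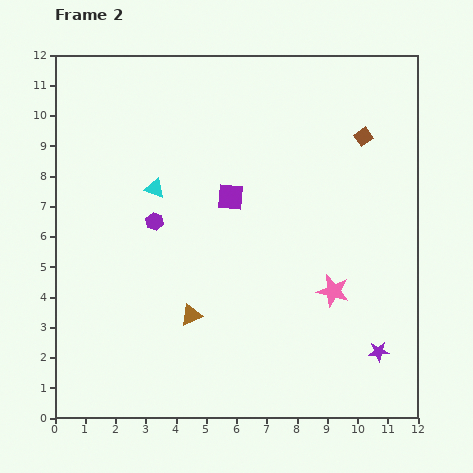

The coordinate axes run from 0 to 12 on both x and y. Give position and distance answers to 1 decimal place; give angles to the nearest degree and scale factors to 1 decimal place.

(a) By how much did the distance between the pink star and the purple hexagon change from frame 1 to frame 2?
-2.5

Distance in frame 1: 8.8. Distance in frame 2: 6.3.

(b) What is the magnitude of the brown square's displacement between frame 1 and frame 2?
0.9

The brown square moved from (9.4, 8.9) to (10.2, 9.3), a distance of √(0.8² + 0.4²) ≈ 0.9.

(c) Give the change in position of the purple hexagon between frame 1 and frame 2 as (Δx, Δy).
(2.6, -3.5)

The purple hexagon was at (0.7, 10.0) in frame 1 and (3.3, 6.5) in frame 2.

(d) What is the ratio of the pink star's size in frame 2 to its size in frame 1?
1.5×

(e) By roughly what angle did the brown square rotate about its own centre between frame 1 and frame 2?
31° counter-clockwise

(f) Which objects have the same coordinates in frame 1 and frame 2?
none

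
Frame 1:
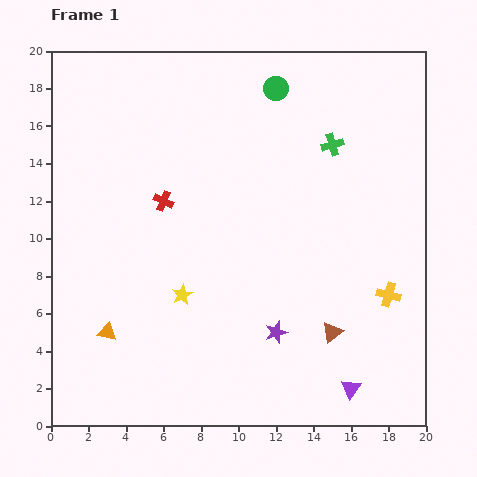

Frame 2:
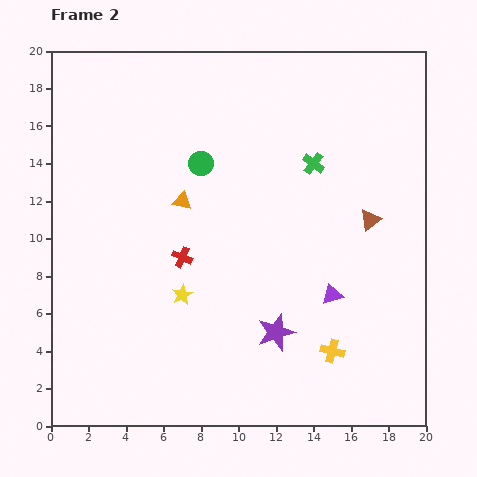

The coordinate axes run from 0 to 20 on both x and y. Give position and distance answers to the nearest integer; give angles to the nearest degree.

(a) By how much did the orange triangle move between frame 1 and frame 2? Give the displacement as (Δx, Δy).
(4, 7)

The orange triangle was at (3, 5) in frame 1 and (7, 12) in frame 2.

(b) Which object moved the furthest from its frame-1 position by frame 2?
the orange triangle

(moved 8; next 6)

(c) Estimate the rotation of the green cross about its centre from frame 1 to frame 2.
36° counter-clockwise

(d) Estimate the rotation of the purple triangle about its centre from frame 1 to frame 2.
39° clockwise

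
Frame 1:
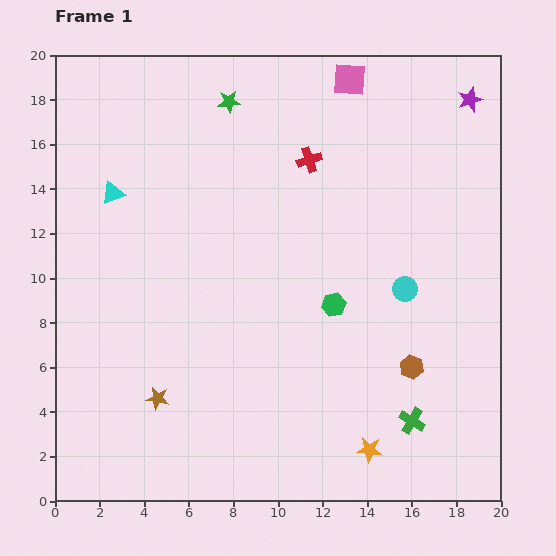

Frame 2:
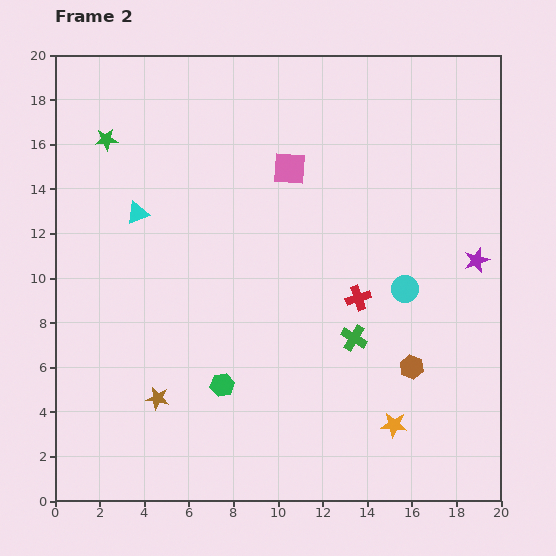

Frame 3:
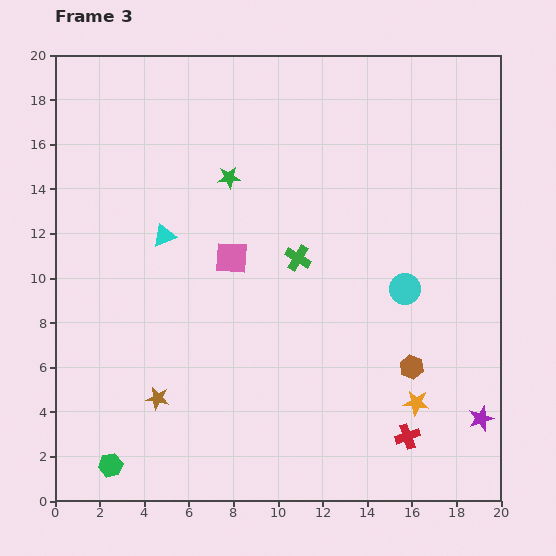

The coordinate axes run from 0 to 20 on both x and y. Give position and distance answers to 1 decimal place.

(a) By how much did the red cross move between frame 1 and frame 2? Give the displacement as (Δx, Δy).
(2.2, -6.2)

The red cross was at (11.4, 15.3) in frame 1 and (13.6, 9.1) in frame 2.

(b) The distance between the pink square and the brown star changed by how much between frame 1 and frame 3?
-9.6

Distance in frame 1: 16.7. Distance in frame 3: 7.1.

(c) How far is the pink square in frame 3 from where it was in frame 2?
4.8

The pink square moved from (10.5, 14.9) to (7.9, 10.9), a distance of √(2.6² + 4.0²) ≈ 4.8.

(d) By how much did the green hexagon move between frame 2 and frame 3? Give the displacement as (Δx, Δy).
(-5.0, -3.6)

The green hexagon was at (7.5, 5.2) in frame 2 and (2.5, 1.6) in frame 3.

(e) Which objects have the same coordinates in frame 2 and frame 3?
the brown hexagon, the cyan circle, the brown star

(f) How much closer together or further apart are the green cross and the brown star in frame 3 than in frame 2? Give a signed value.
-0.3

Distance in frame 2: 9.2. Distance in frame 3: 8.9.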